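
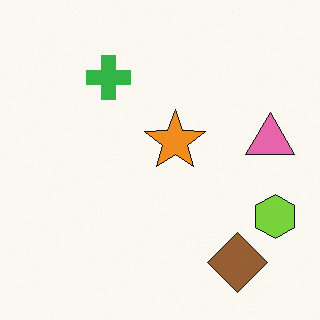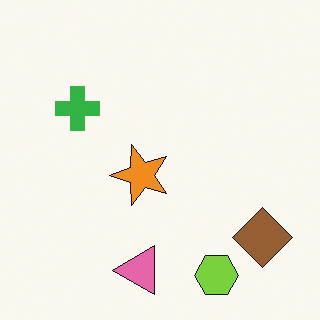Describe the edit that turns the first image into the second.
This is the original image transposed (reflected across the top-left ↔ bottom-right diagonal).

Shapes have swapped their row and column positions — what was in the top-right is now in the bottom-left — a diagonal reflection.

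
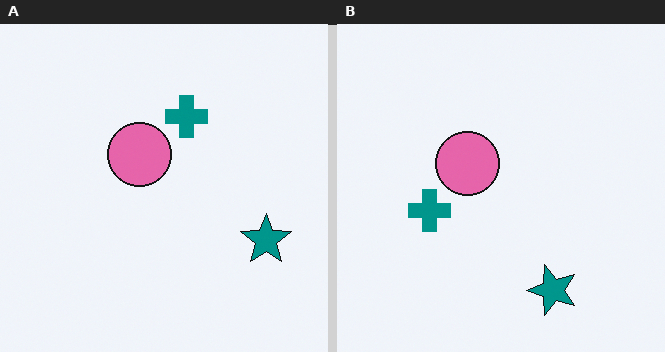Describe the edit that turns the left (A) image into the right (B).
It was transposed (reflected across the top-left ↔ bottom-right diagonal).

Shapes have swapped their row and column positions — what was in the top-right is now in the bottom-left — a diagonal reflection.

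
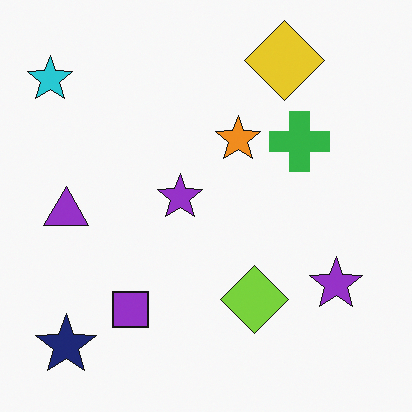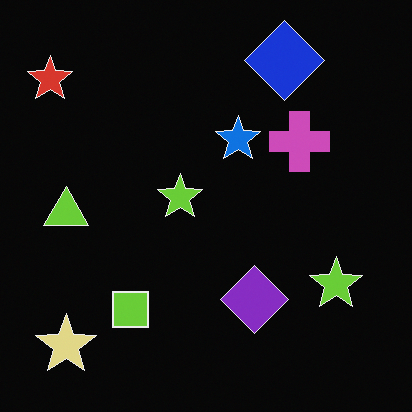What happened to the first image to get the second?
This is the original image color-inverted (negative).

The light background has become dark and every shape's color is its complement — a photographic negative.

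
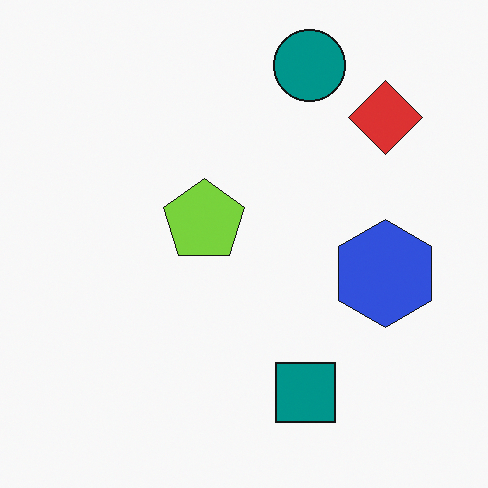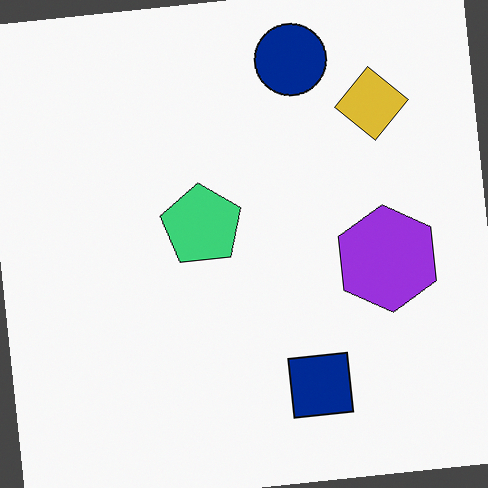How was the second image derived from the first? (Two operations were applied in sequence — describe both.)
It was hue-shifted by a small amount, then rotated counter-clockwise by a few degrees.

Every shape's color has rotated by the same amount around the hue wheel — a uniform hue shift. Every shape is tilted by the same angle and the image corners show triangular fill wedges — a whole-image rotation by a non-right angle.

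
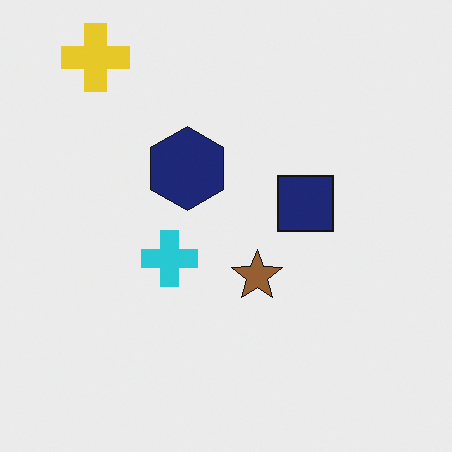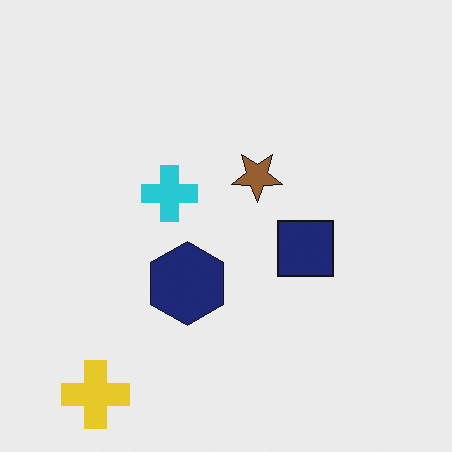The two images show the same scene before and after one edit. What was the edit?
The image was flipped vertically (top ↔ bottom).

The yellow cross is in the top-left of the first image and the bottom-left of the second — shapes on opposite sides of the horizontal midline have swapped in a mirror flip.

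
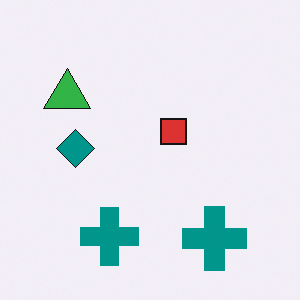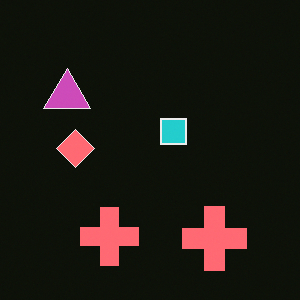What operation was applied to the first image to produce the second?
It was color-inverted (negative).

The light background has become dark and every shape's color is its complement — a photographic negative.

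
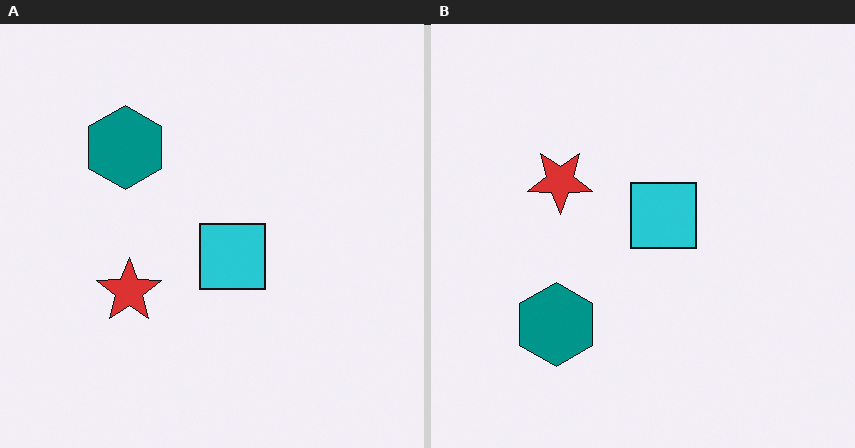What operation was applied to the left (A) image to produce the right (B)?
It was flipped vertically (top ↔ bottom).

The teal hexagon is in the top-left of the left (A) image and the bottom-left of the right (B) — shapes on opposite sides of the horizontal midline have swapped in a mirror flip.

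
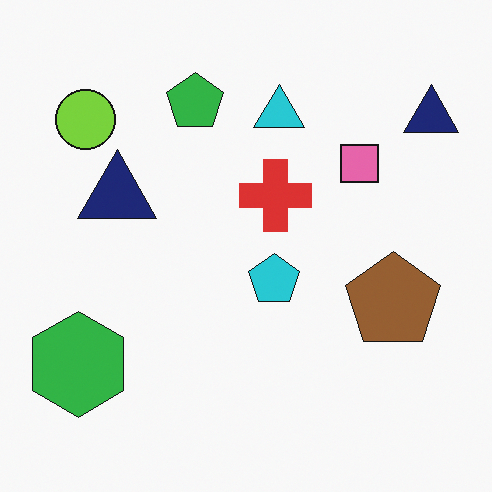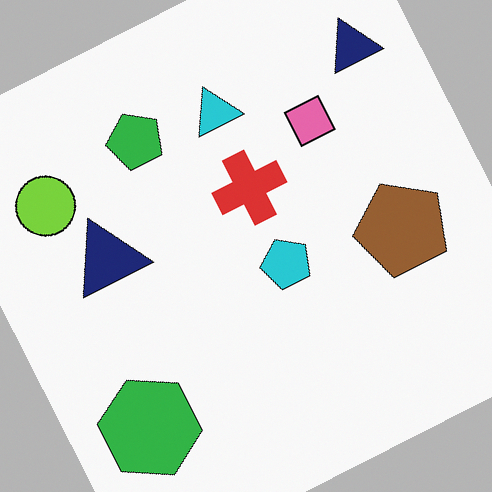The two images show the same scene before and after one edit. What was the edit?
The second image is the first rotated counter-clockwise by a clearly visible amount.

Every shape is tilted by the same angle and the image corners show triangular fill wedges — a whole-image rotation by a non-right angle.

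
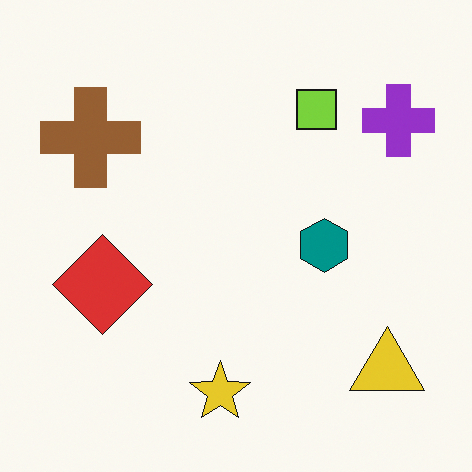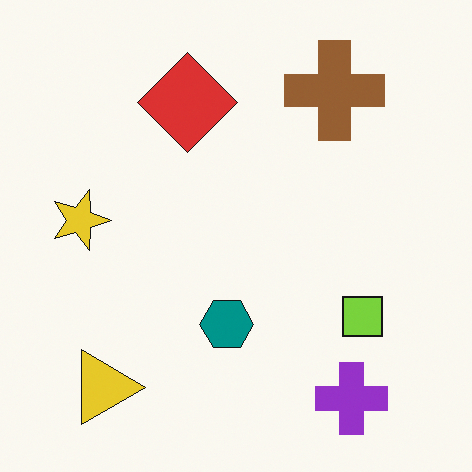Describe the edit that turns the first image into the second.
The image was rotated 90° clockwise.

The yellow triangle sits in the bottom-right of the first image and the bottom-left of the second — consistent with a whole-image 90° clockwise rotation.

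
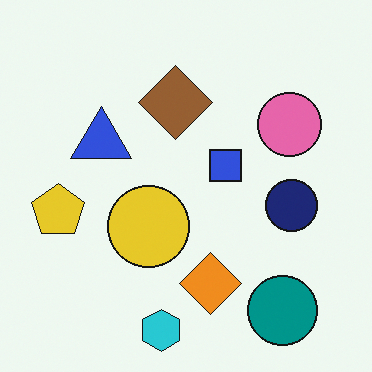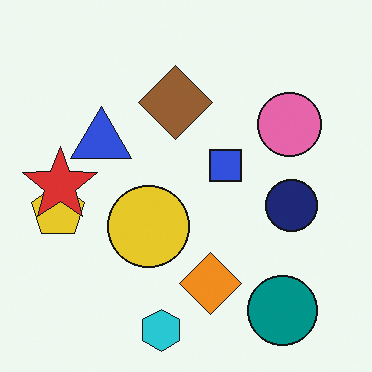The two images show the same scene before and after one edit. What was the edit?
Overlaid with an additional red star.

A red star appears in the second image that is absent from the first.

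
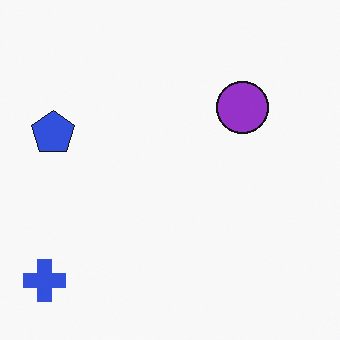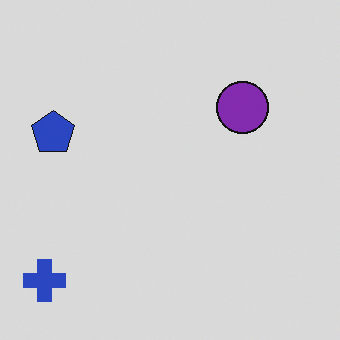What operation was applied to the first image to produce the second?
It was darkened a little.

Every pixel — background and shapes alike — is uniformly darkened.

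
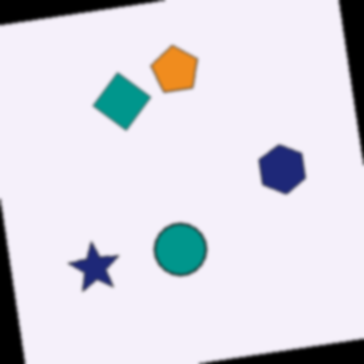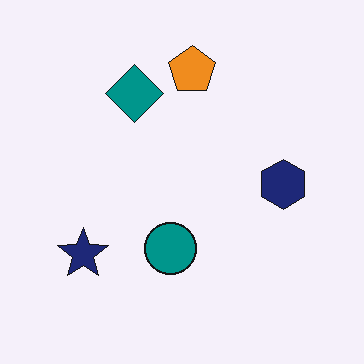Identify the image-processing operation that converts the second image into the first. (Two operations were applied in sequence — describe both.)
Rotated counter-clockwise by a few degrees, then lightly blurred.

Every shape is tilted by the same angle and the image corners show triangular fill wedges — a whole-image rotation by a non-right angle. Shape edges and outlines are uniformly softened across the whole image.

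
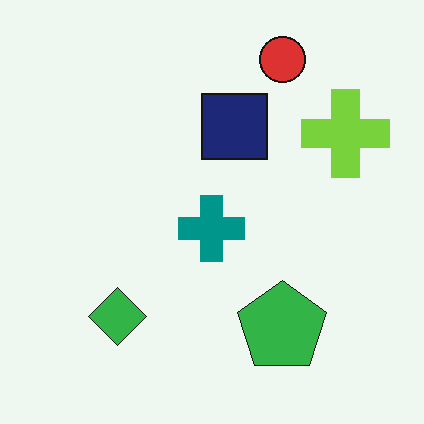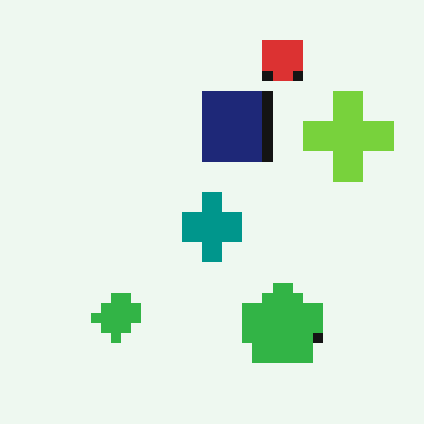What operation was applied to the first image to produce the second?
The image was coarsely pixelated.

Shapes are reduced to large square blocks; fine edges and outlines are lost — a downscale-then-upscale (mosaic) effect.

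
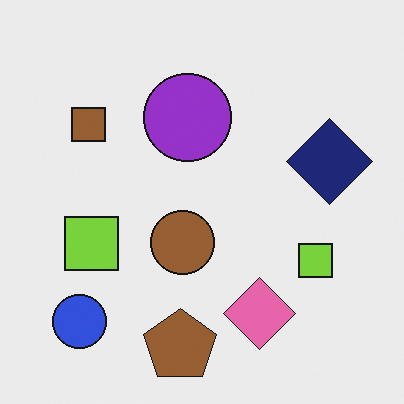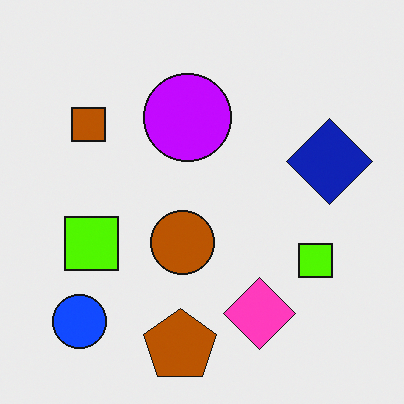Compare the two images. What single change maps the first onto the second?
The second image is the first heavily oversaturated.

All colors are more vivid — a global saturation change.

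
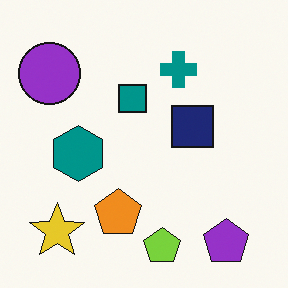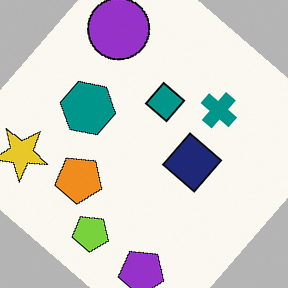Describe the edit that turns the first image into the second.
The second image is the first rotated clockwise by a large amount — several tens of degrees.

Every shape is tilted by the same angle and the image corners show triangular fill wedges — a whole-image rotation by a non-right angle.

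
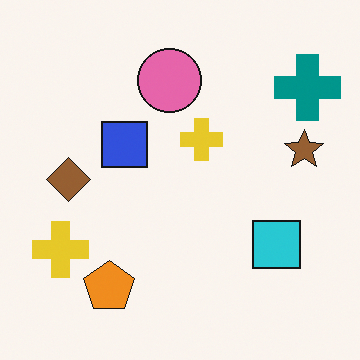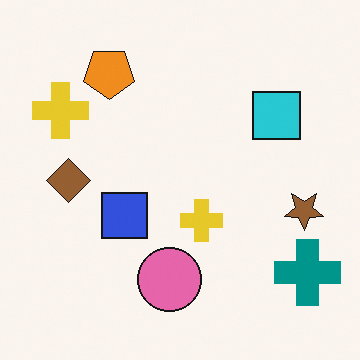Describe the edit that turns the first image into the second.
The second image is the first flipped vertically (top ↔ bottom).

The orange pentagon is in the bottom-left of the first image and the top-left of the second — shapes on opposite sides of the horizontal midline have swapped in a mirror flip.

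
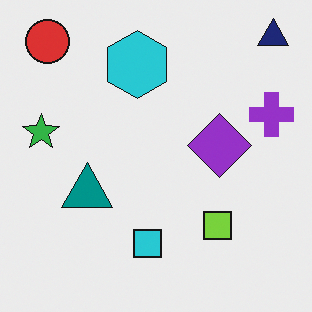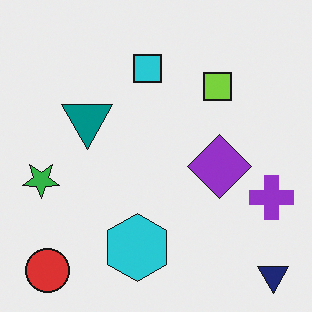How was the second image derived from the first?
The second image is the first flipped vertically (top ↔ bottom).

The navy triangle is in the top-right of the first image and the bottom-right of the second — shapes on opposite sides of the horizontal midline have swapped in a mirror flip.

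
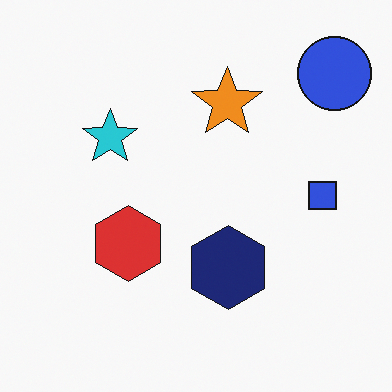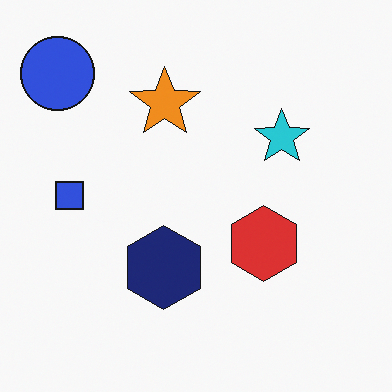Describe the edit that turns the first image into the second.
The image was flipped horizontally (left ↔ right).

The blue circle is in the top-right of the first image and the top-left of the second — shapes on opposite sides of the vertical midline have swapped in a mirror flip.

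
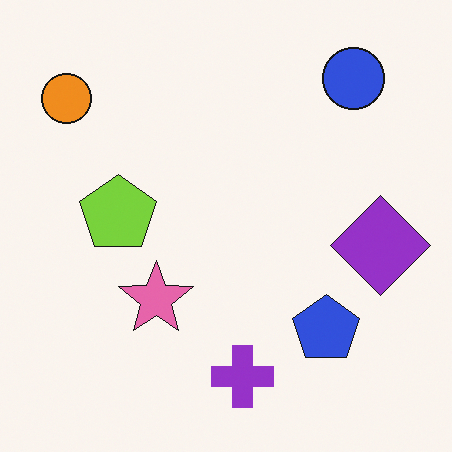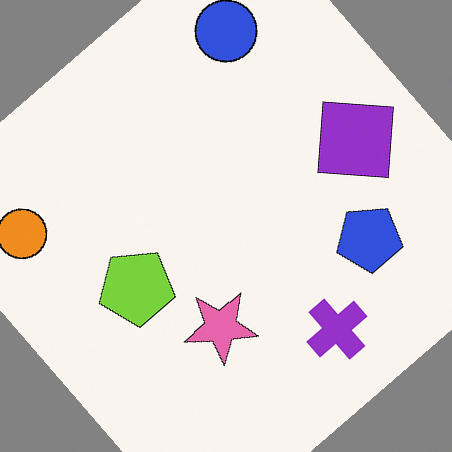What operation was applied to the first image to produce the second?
The image was rotated counter-clockwise by a large amount — several tens of degrees.

Every shape is tilted by the same angle and the image corners show triangular fill wedges — a whole-image rotation by a non-right angle.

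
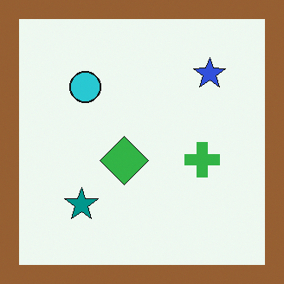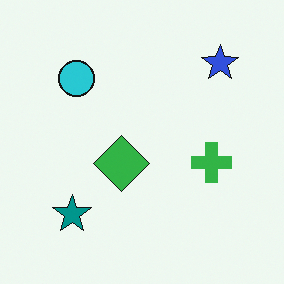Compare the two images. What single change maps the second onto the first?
Framed with a brown border.

A solid brown frame runs around the edge of the first image, with the content slightly shrunk inside it.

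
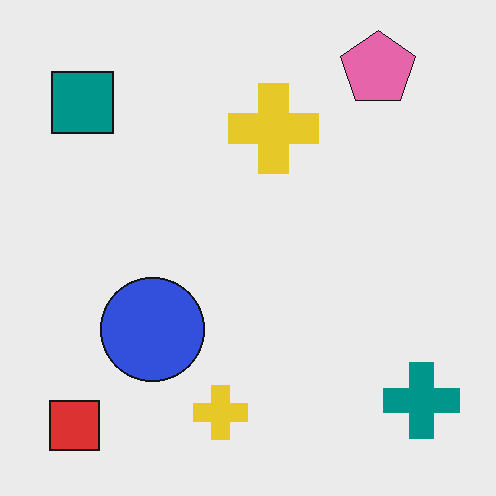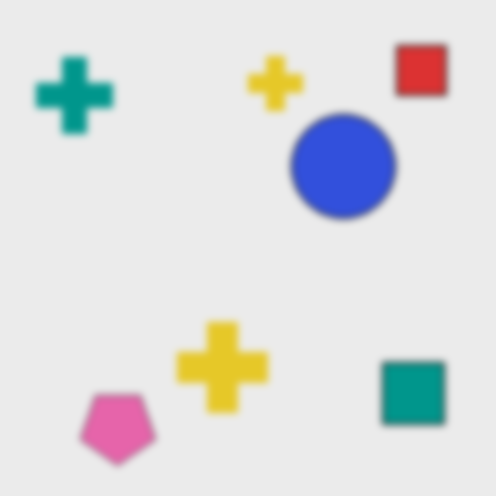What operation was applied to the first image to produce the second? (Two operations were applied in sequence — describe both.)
It was rotated 180°, then noticeably gaussian-blurred.

The red square sits in the bottom-left of the first image and the top-right of the second — consistent with a whole-image 180° rotation. Shape edges and outlines are uniformly softened across the whole image.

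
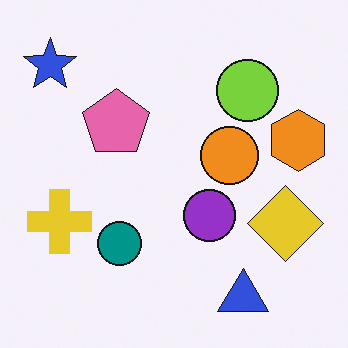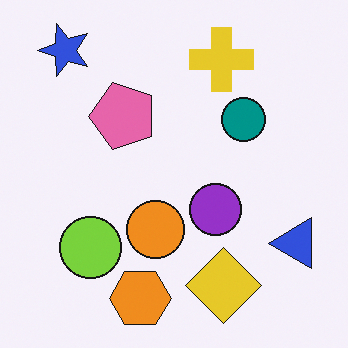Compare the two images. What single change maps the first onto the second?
This is the original image transposed (reflected across the top-left ↔ bottom-right diagonal).

Shapes have swapped their row and column positions — what was in the top-right is now in the bottom-left — a diagonal reflection.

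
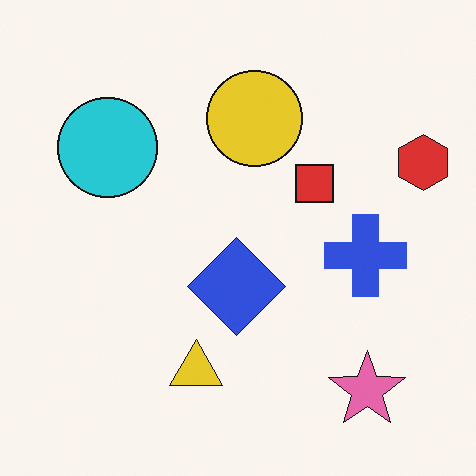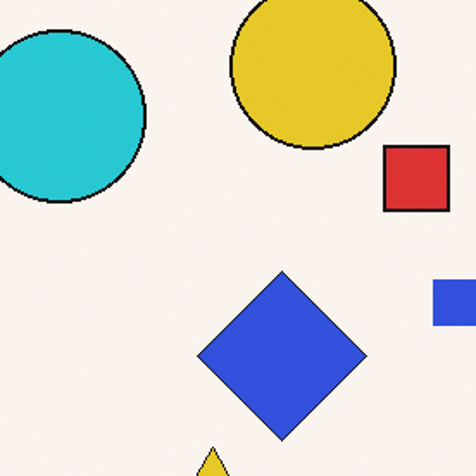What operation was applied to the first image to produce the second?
It was cropped tightly and scaled back up.

The visible shapes are larger and the field of view is narrower; shapes near the original edges may be partly or wholly outside the frame — a crop-and-rescale.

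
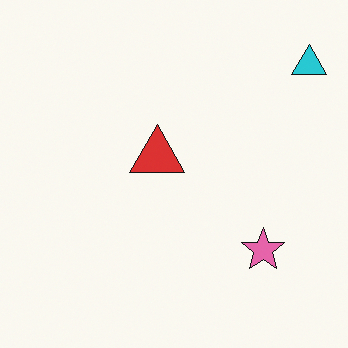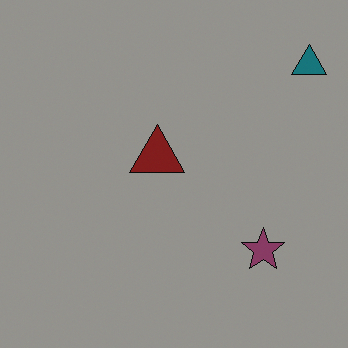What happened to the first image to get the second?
The second image is the first darkened a lot.

Every pixel — background and shapes alike — is uniformly darkened.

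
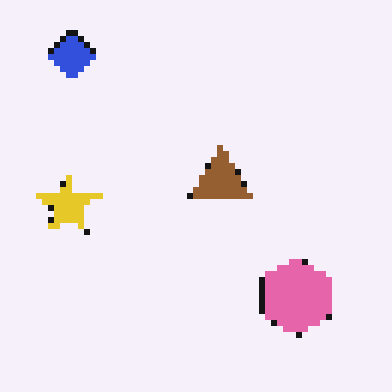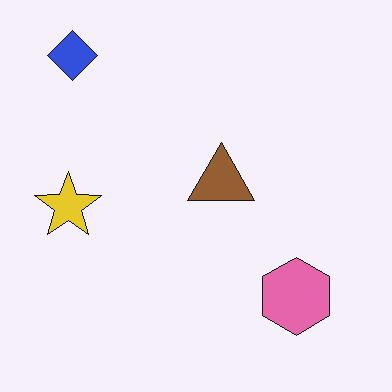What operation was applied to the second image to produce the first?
This is the original image moderately pixelated.

Shapes are reduced to large square blocks; fine edges and outlines are lost — a downscale-then-upscale (mosaic) effect.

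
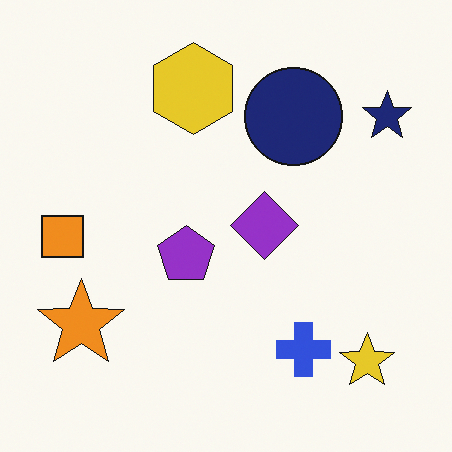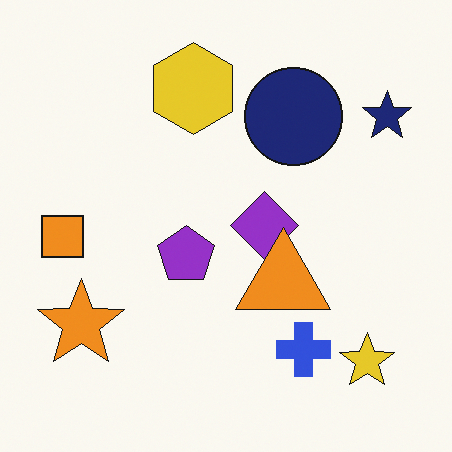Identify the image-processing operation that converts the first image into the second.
This is the original image overlaid with an additional orange triangle.

An orange triangle appears in the second image that is absent from the first.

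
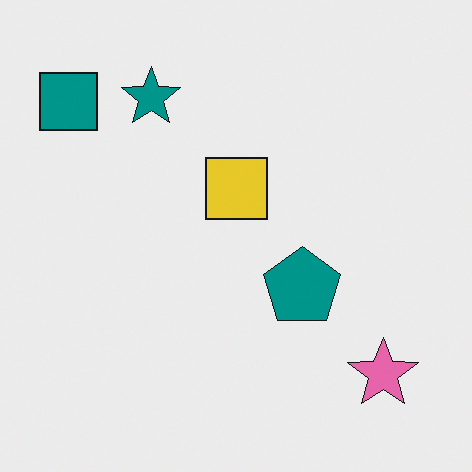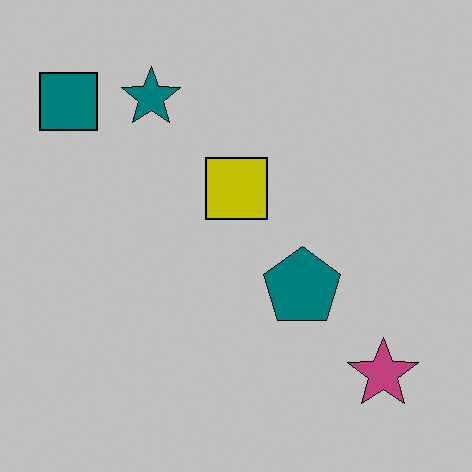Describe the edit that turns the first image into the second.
This is the original image heavily posterized to just a handful of flat colors.

Each flat color has snapped to a coarser quantized level — most visibly, the near-white background has dropped to a flat grey.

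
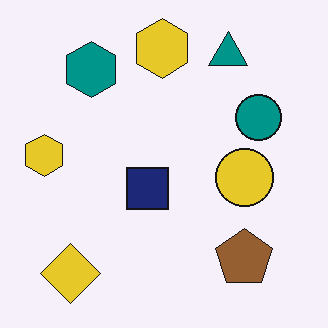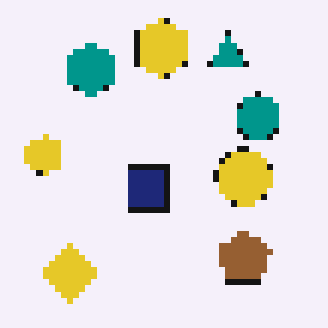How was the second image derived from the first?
It was pixelated into visible square blocks.

Shapes are reduced to large square blocks; fine edges and outlines are lost — a downscale-then-upscale (mosaic) effect.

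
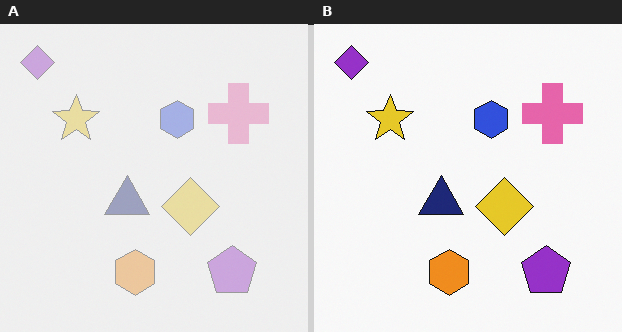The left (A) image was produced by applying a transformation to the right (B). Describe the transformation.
This is the original image washed out (contrast reduced).

Tones are pushed toward mid-grey across the whole image — a global contrast change.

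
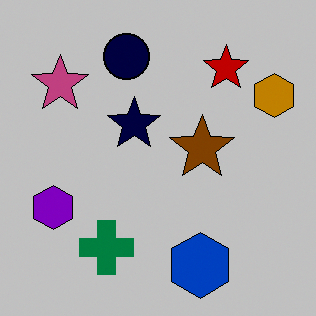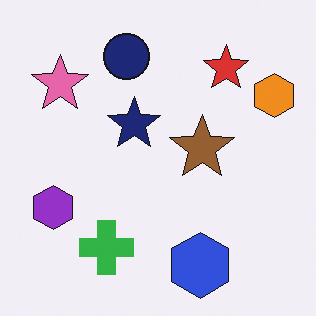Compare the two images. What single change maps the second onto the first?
Aggressively posterized.

Each flat color has snapped to a coarser quantized level — most visibly, the near-white background has dropped to a flat grey.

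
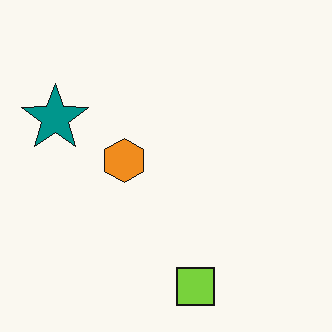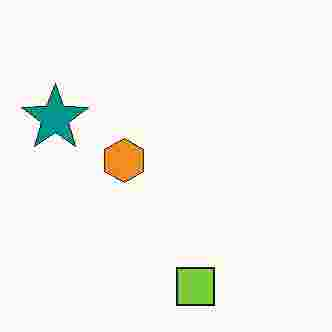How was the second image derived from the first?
The image was heavily JPEG-compressed with obvious blocking artifacts.

Blocky 8×8 compression artifacts appear around shape edges and the flat background shows ringing — characteristic JPEG degradation.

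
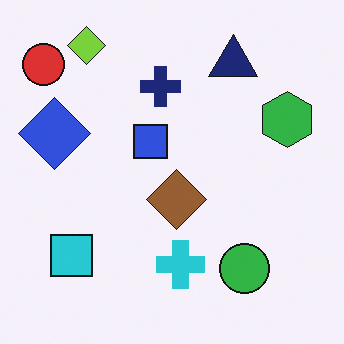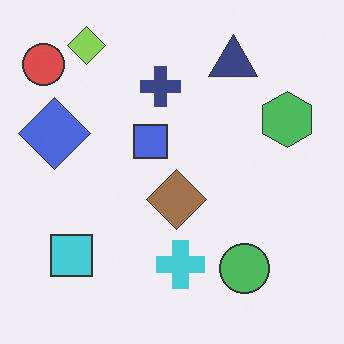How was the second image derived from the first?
The image was given slightly reduced contrast.

Tones are pushed toward mid-grey across the whole image — a global contrast change.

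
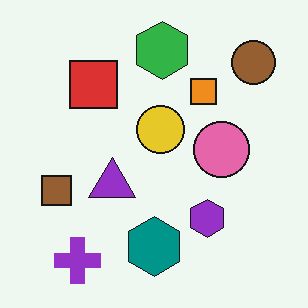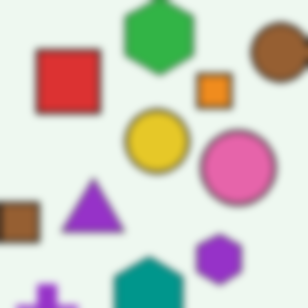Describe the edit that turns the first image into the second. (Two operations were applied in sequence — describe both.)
The second image is the first cropped to a modestly smaller region and rescaled, then moderately blurred.

The visible shapes are larger and the field of view is narrower; shapes near the original edges may be partly or wholly outside the frame — a crop-and-rescale. Shape edges and outlines are uniformly softened across the whole image.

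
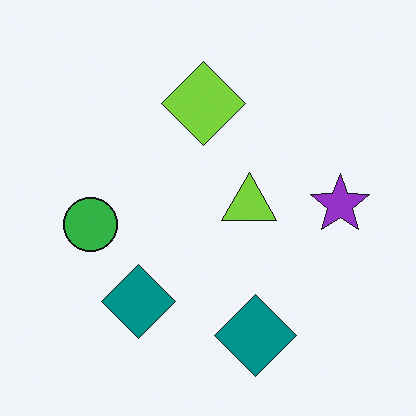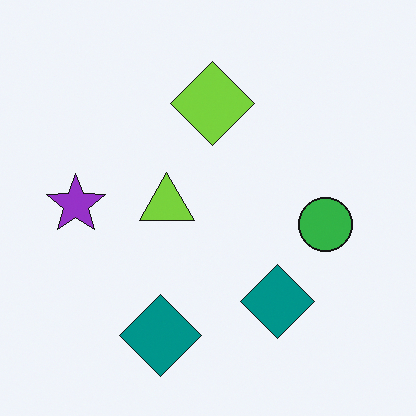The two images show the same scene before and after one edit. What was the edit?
Flipped horizontally (left ↔ right).

The purple star is in the right of the first image and the left of the second — shapes on opposite sides of the vertical midline have swapped in a mirror flip.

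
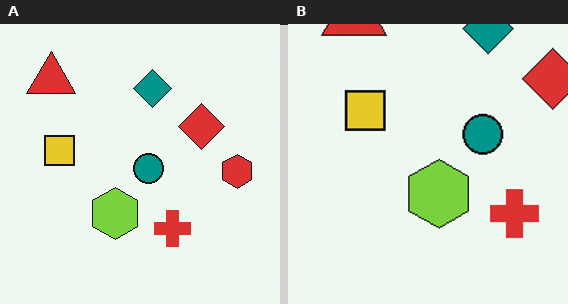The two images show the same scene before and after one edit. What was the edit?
It was cropped to a modestly smaller region and rescaled.

The visible shapes are larger and the field of view is narrower; shapes near the original edges may be partly or wholly outside the frame — a crop-and-rescale.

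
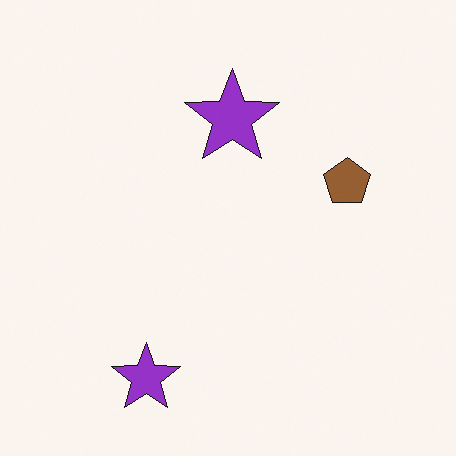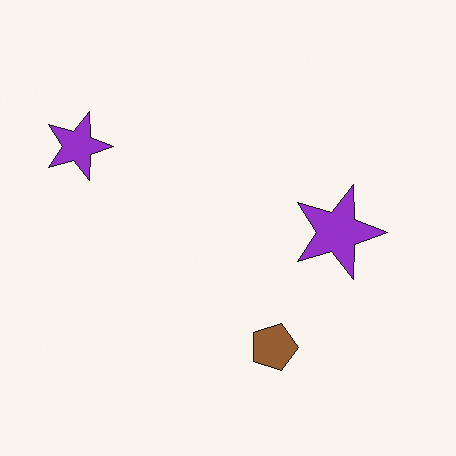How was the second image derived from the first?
The second image is the first rotated 90° clockwise.

The brown pentagon sits in the right of the first image and the bottom of the second — consistent with a whole-image 90° clockwise rotation.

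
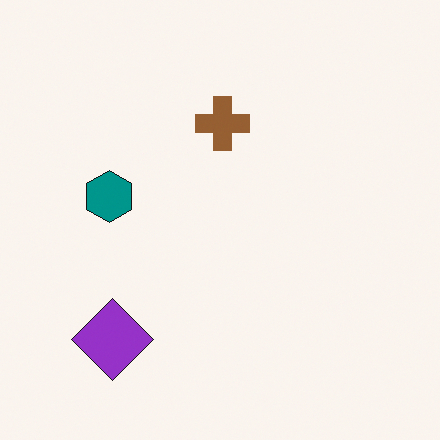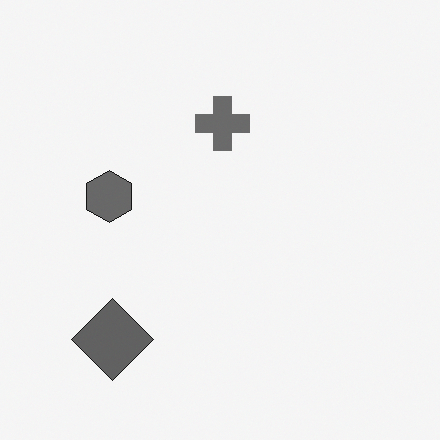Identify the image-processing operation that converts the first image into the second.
Converted to grayscale.

All color is removed — every shape is now a shade of grey.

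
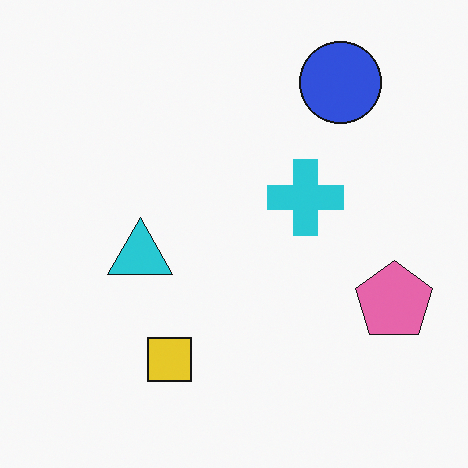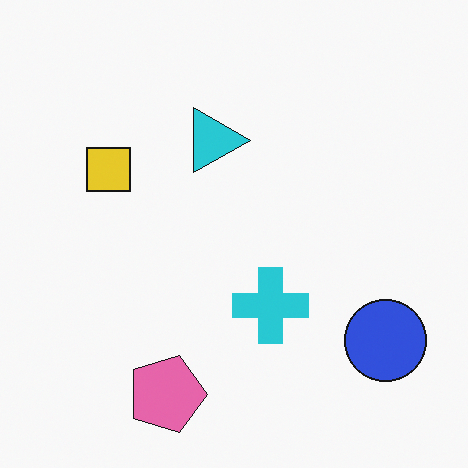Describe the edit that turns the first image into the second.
The image was rotated 90° clockwise.

The blue circle sits in the top-right of the first image and the bottom-right of the second — consistent with a whole-image 90° clockwise rotation.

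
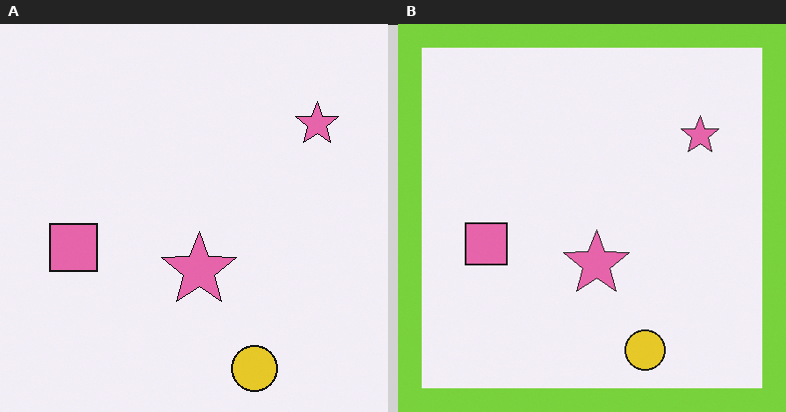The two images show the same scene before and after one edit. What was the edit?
It was framed with a lime border.

A solid lime frame runs around the edge of the right (B) image, with the content slightly shrunk inside it.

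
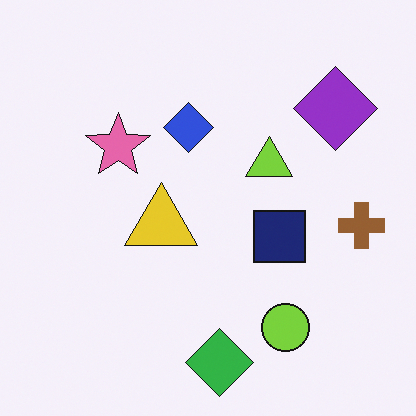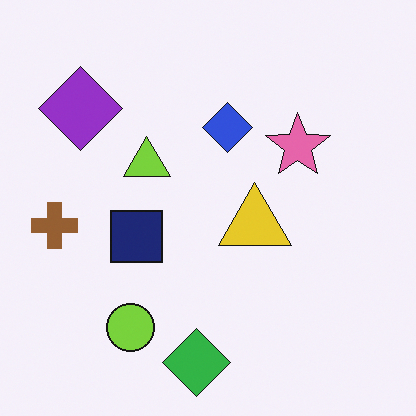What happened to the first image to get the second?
It was flipped horizontally (left ↔ right).

The brown cross is in the right of the first image and the left of the second — shapes on opposite sides of the vertical midline have swapped in a mirror flip.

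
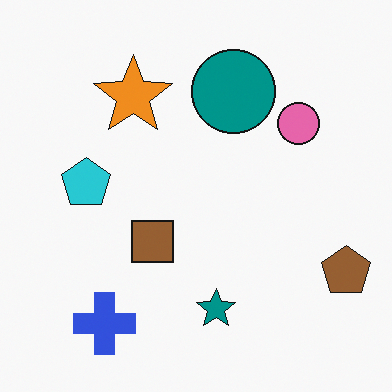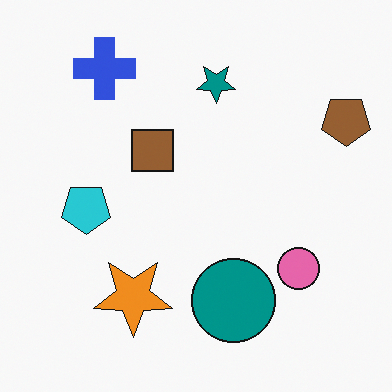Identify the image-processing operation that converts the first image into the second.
This is the original image flipped vertically (top ↔ bottom).

The blue cross is in the bottom-left of the first image and the top-left of the second — shapes on opposite sides of the horizontal midline have swapped in a mirror flip.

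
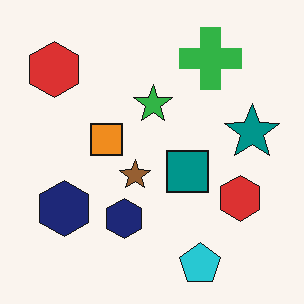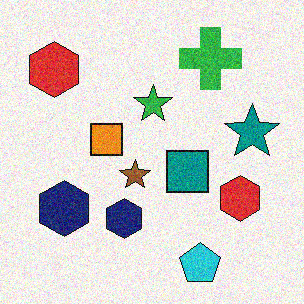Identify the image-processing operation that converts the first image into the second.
The second image is the first degraded with moderate additive noise.

Random speckle covers the whole image, including the flat background.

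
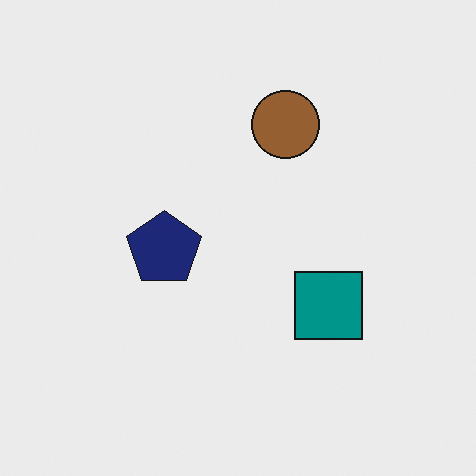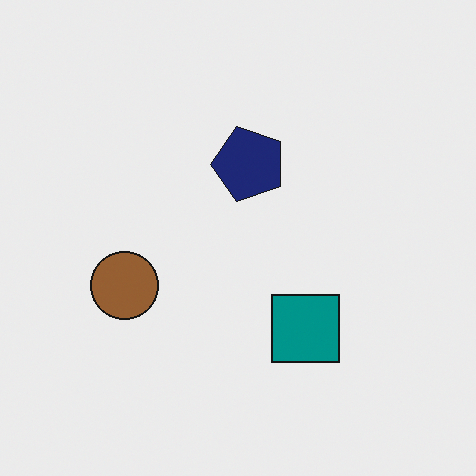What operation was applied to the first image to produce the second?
Transposed (reflected across the top-left ↔ bottom-right diagonal).

Shapes have swapped their row and column positions — what was in the top-right is now in the bottom-left — a diagonal reflection.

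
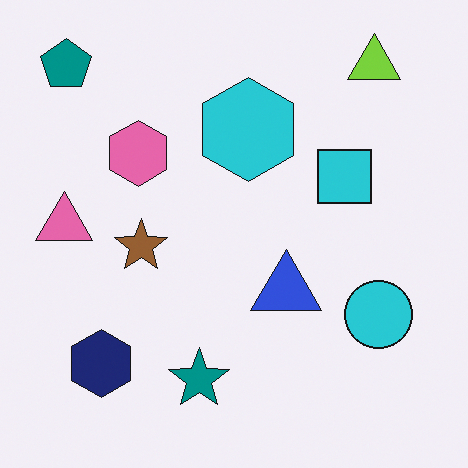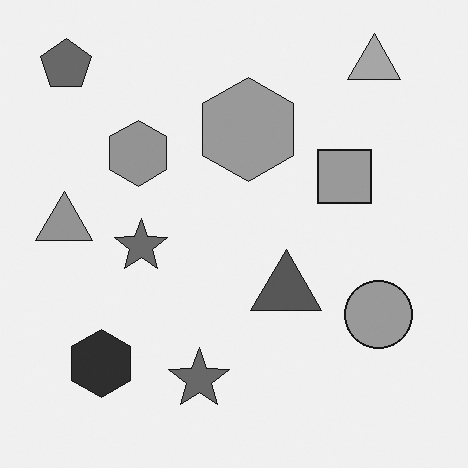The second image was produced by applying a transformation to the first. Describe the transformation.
It was converted to grayscale.

All color is removed — every shape is now a shade of grey.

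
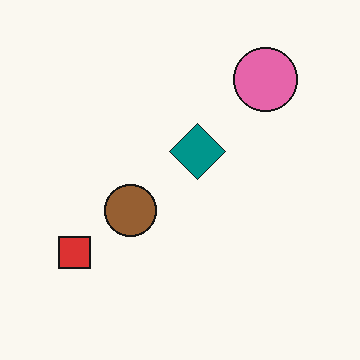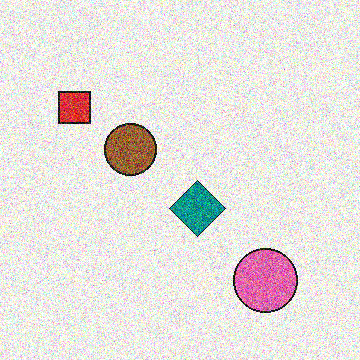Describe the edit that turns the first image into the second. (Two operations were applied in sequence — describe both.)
The second image is the first degraded with strong gaussian noise, then flipped vertically (top ↔ bottom).

Random speckle covers the whole image, including the flat background. The pink circle is in the top-right of the first image and the bottom-right of the second — shapes on opposite sides of the horizontal midline have swapped in a mirror flip.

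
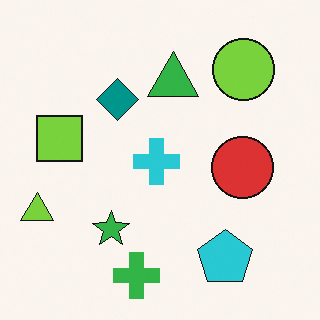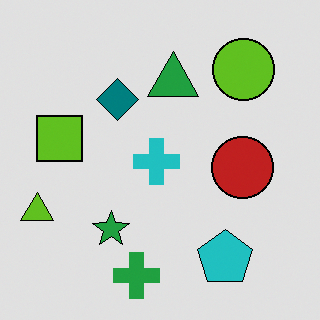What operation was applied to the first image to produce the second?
This is the original image moderately posterized.

Each flat color has snapped to a coarser quantized level — most visibly, the near-white background has dropped to a flat grey.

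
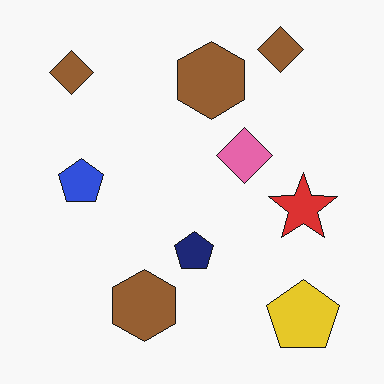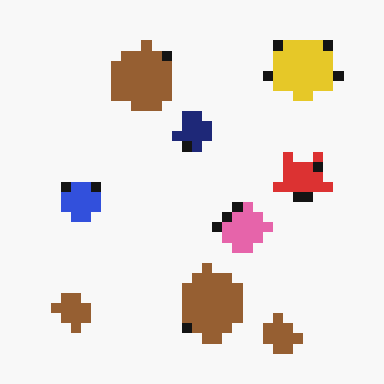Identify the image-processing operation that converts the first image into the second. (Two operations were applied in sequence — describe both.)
It was coarsely pixelated, then flipped vertically (top ↔ bottom).

Shapes are reduced to large square blocks; fine edges and outlines are lost — a downscale-then-upscale (mosaic) effect. The yellow pentagon is in the bottom-right of the first image and the top-right of the second — shapes on opposite sides of the horizontal midline have swapped in a mirror flip.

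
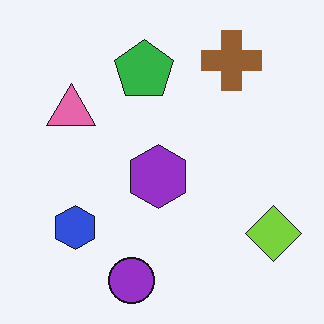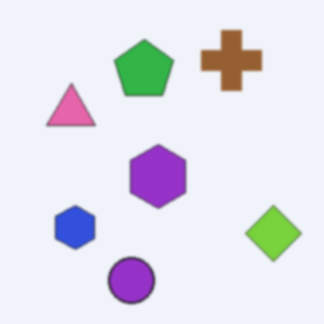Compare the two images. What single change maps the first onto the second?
It was lightly blurred.

Shape edges and outlines are uniformly softened across the whole image.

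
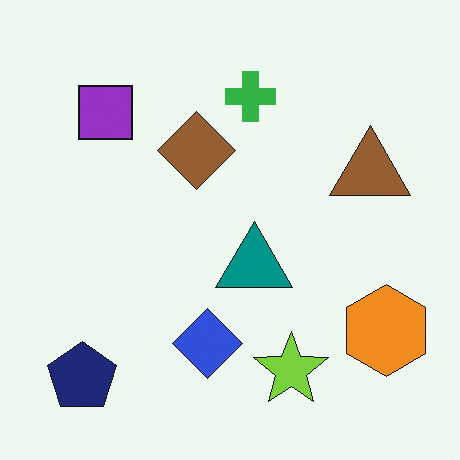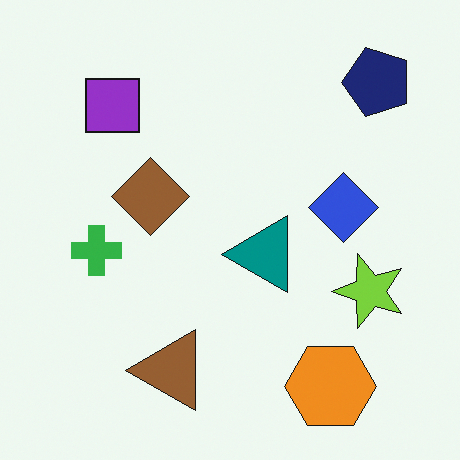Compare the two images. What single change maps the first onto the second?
Transposed (reflected across the top-left ↔ bottom-right diagonal).

Shapes have swapped their row and column positions — what was in the top-right is now in the bottom-left — a diagonal reflection.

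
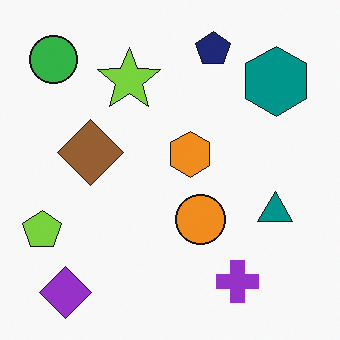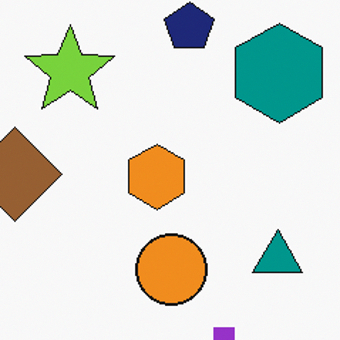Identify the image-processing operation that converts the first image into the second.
The second image is the first cropped slightly and scaled back up.

The visible shapes are larger and the field of view is narrower; shapes near the original edges may be partly or wholly outside the frame — a crop-and-rescale.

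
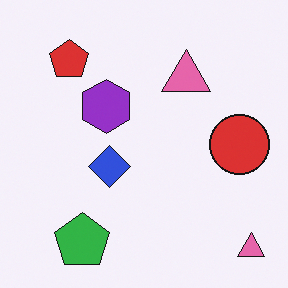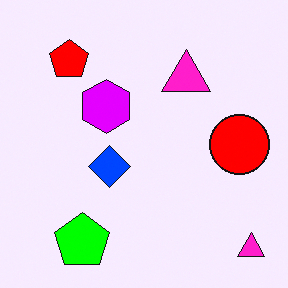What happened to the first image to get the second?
The transformation is: made much more vivid (saturation change).

All colors are more vivid — a global saturation change.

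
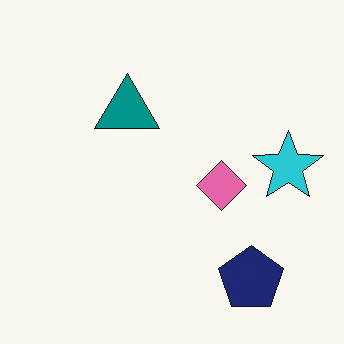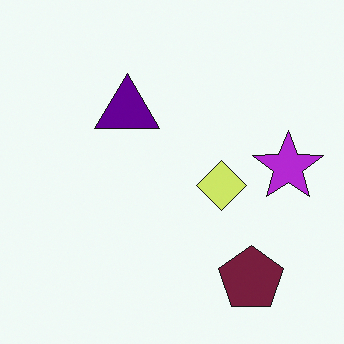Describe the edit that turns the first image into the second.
The image was hue-shifted through roughly a third of the color wheel.

Every shape's color has rotated by the same amount around the hue wheel — a uniform hue shift.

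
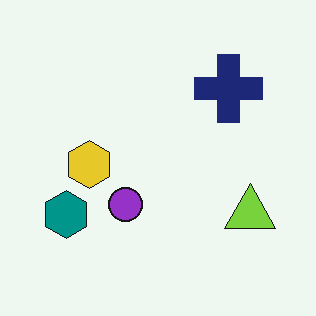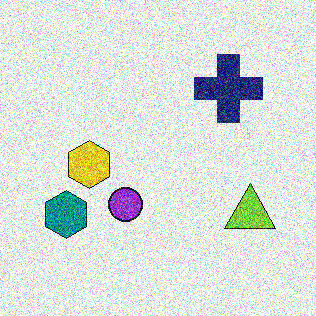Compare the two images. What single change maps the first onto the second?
This is the original image degraded with strong gaussian noise.

Random speckle covers the whole image, including the flat background.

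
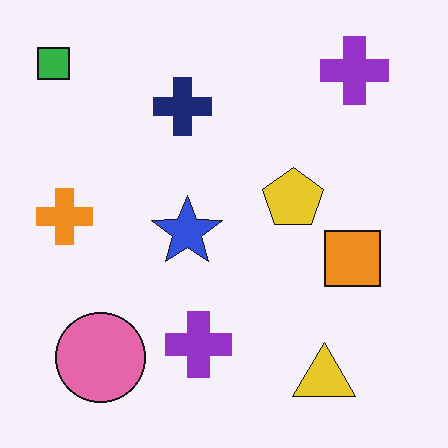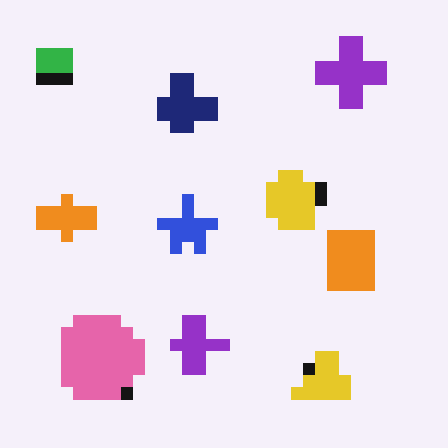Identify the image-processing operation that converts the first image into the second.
This is the original image coarsely pixelated.

Shapes are reduced to large square blocks; fine edges and outlines are lost — a downscale-then-upscale (mosaic) effect.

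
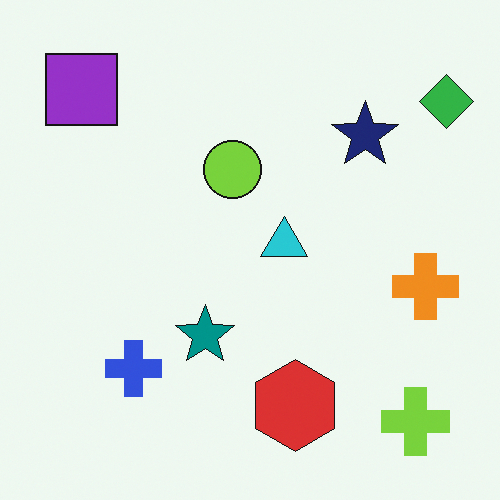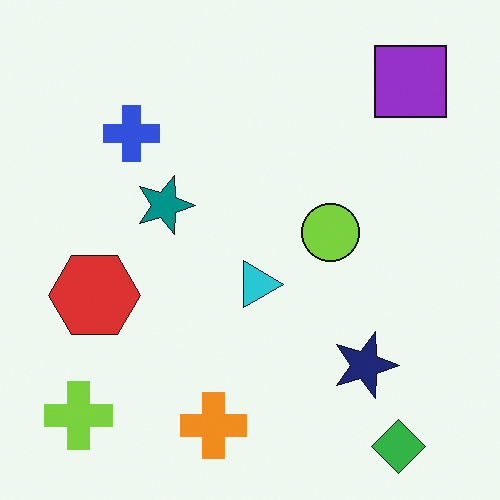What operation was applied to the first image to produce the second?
This is the original image rotated 90° clockwise.

The green diamond sits in the top-right of the first image and the bottom-right of the second — consistent with a whole-image 90° clockwise rotation.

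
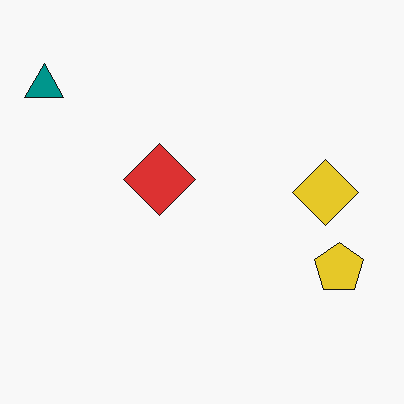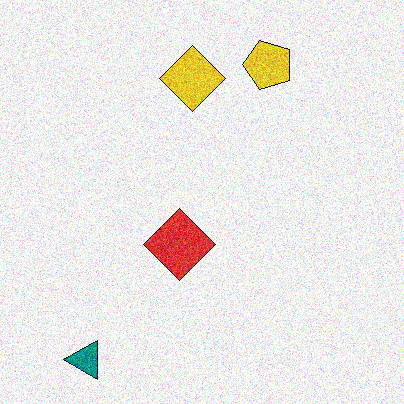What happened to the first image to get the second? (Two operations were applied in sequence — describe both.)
The image was rotated 90° counter-clockwise, then degraded with a thick layer of grain.

The teal triangle sits in the top-left of the first image and the bottom-left of the second — consistent with a whole-image 90° counter-clockwise rotation. Random speckle covers the whole image, including the flat background.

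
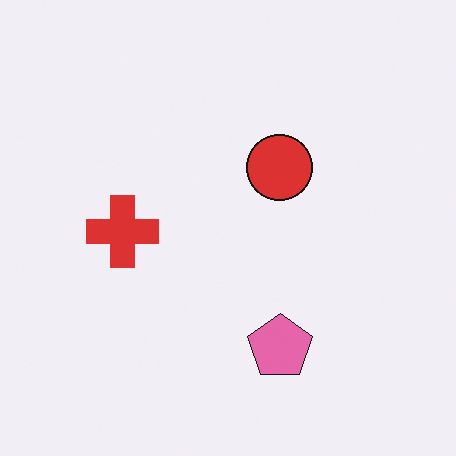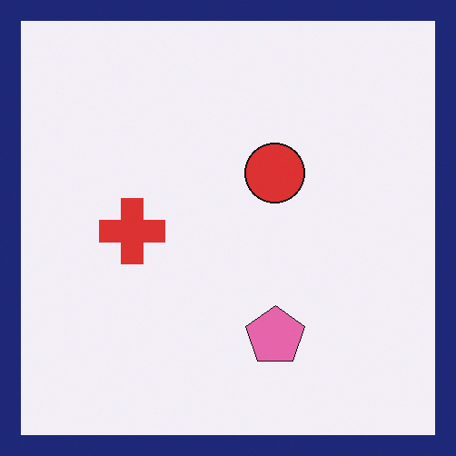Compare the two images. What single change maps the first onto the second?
This is the original image framed with a navy border.

A solid navy frame runs around the edge of the second image, with the content slightly shrunk inside it.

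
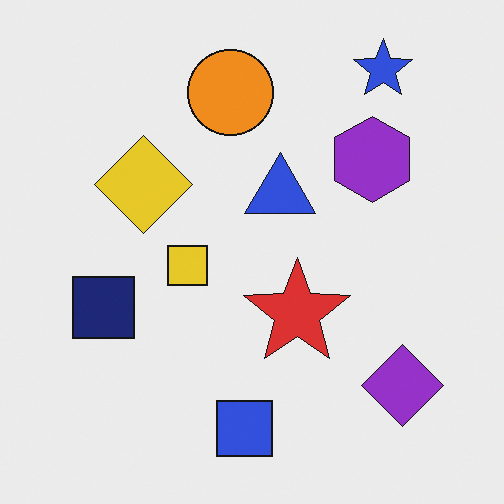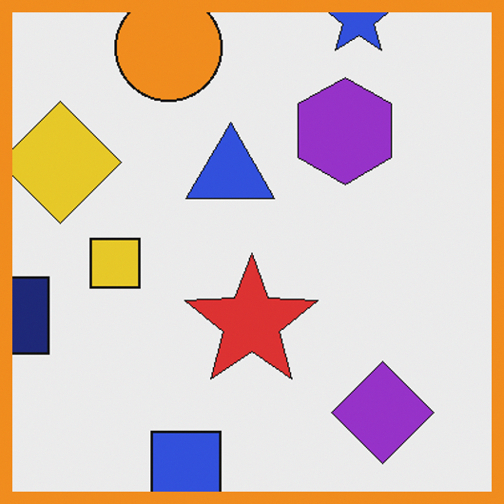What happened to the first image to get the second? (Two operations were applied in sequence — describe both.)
This is the original image cropped to a modestly smaller region and rescaled, then framed with a orange border.

The visible shapes are larger and the field of view is narrower; shapes near the original edges may be partly or wholly outside the frame — a crop-and-rescale. A solid orange frame runs around the edge of the second image, with the content slightly shrunk inside it.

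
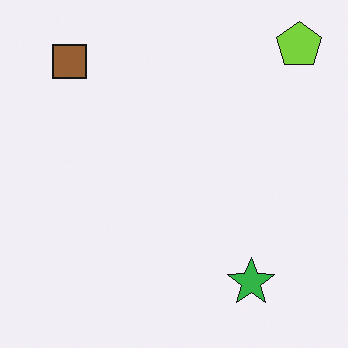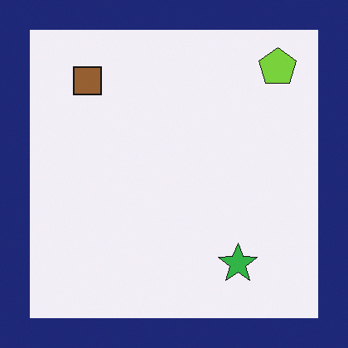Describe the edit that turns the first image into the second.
It was framed with a navy border.

A solid navy frame runs around the edge of the second image, with the content slightly shrunk inside it.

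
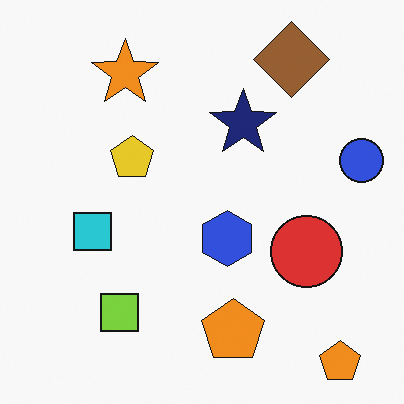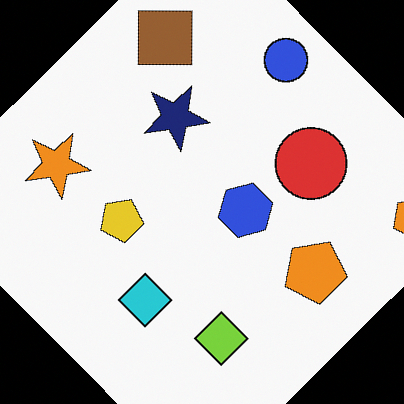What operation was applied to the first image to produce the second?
The image was rotated counter-clockwise by a large amount — several tens of degrees.

Every shape is tilted by the same angle and the image corners show triangular fill wedges — a whole-image rotation by a non-right angle.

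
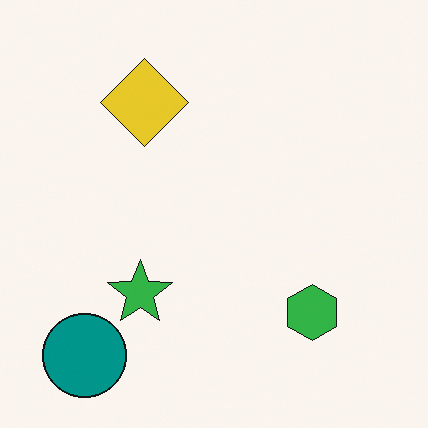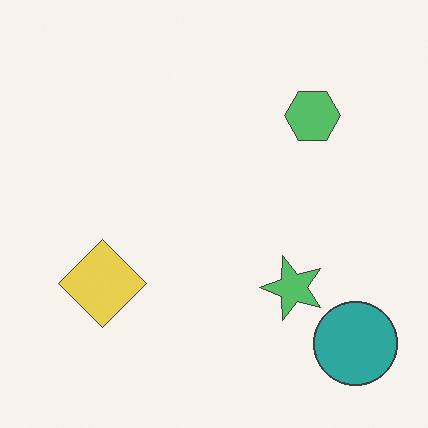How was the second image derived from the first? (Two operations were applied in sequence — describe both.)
It was rotated 90° counter-clockwise, then given slightly reduced contrast.

The teal circle sits in the bottom-left of the first image and the bottom-right of the second — consistent with a whole-image 90° counter-clockwise rotation. Tones are pushed toward mid-grey across the whole image — a global contrast change.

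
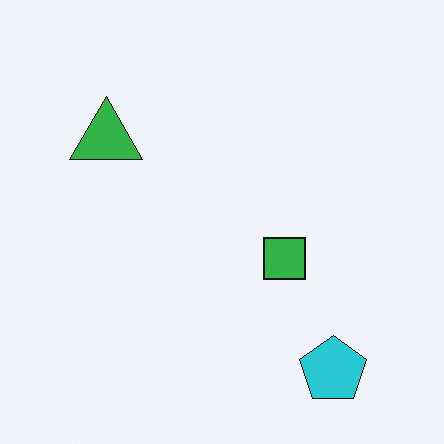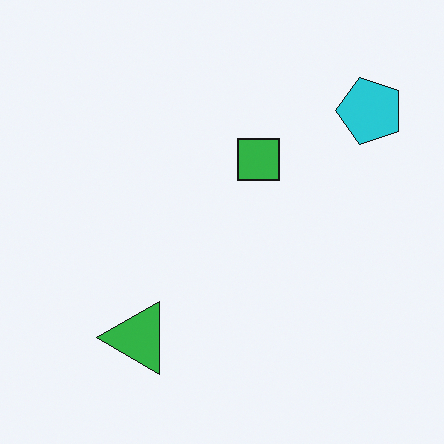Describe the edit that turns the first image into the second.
This is the original image rotated 90° counter-clockwise.

The cyan pentagon sits in the bottom-right of the first image and the top-right of the second — consistent with a whole-image 90° counter-clockwise rotation.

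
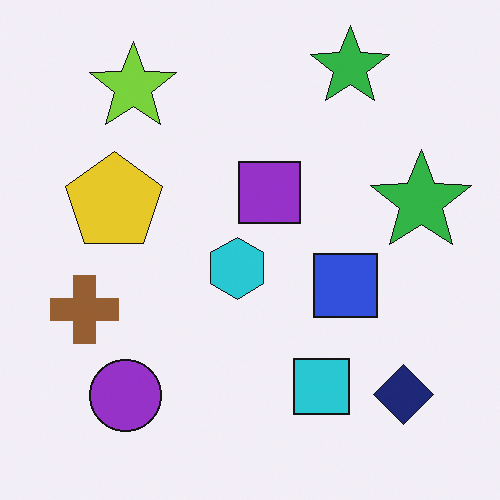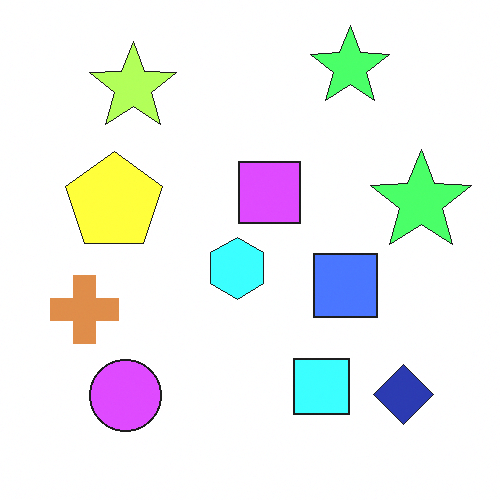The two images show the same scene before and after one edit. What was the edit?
The second image is the first noticeably brightened.

Every pixel — background and shapes alike — is uniformly brightened.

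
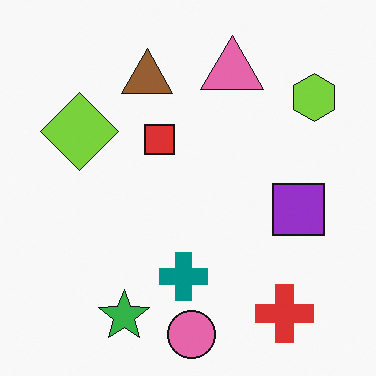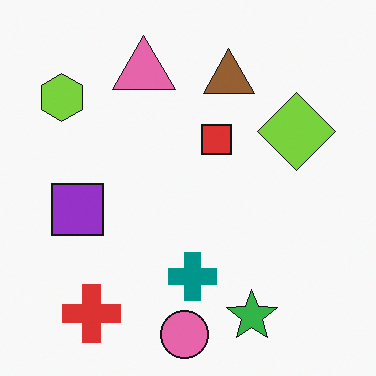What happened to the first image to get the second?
This is the original image flipped horizontally (left ↔ right).

The lime hexagon is in the top-right of the first image and the top-left of the second — shapes on opposite sides of the vertical midline have swapped in a mirror flip.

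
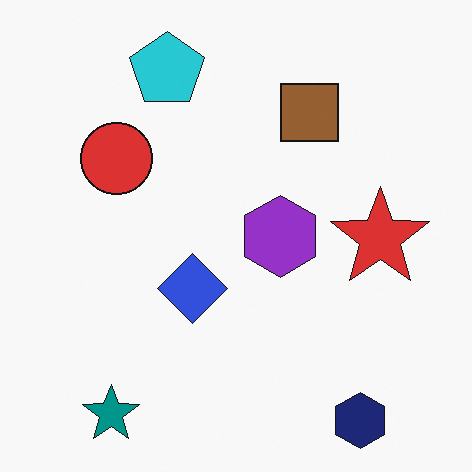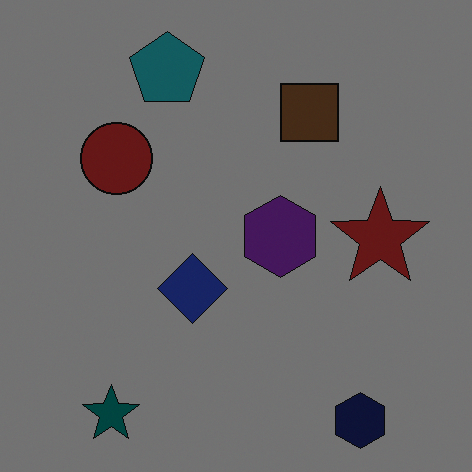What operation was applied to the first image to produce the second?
Substantially darkened.

Every pixel — background and shapes alike — is uniformly darkened.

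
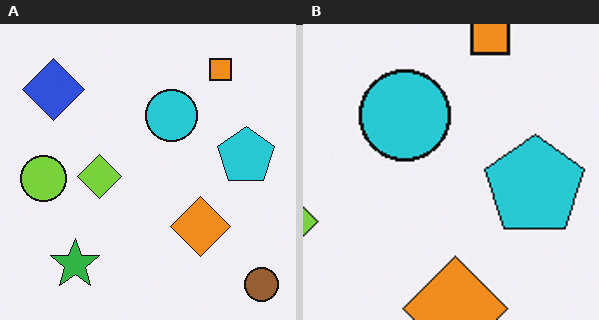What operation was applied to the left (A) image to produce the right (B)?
The image was cropped to a noticeably smaller region and rescaled.

The visible shapes are larger and the field of view is narrower; shapes near the original edges may be partly or wholly outside the frame — a crop-and-rescale.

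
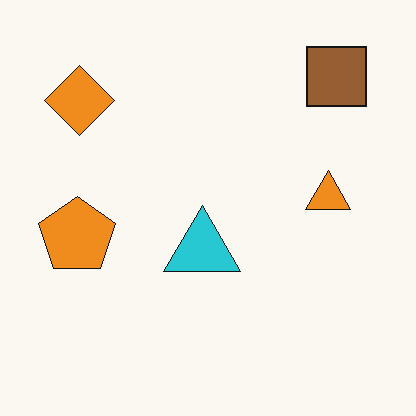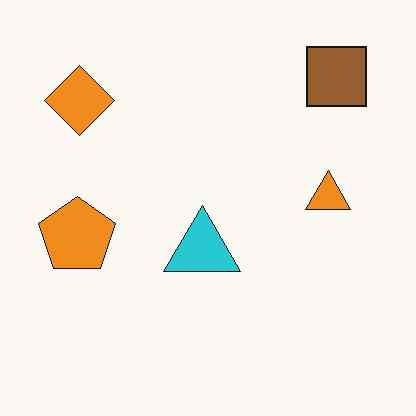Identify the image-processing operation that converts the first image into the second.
JPEG-compressed with visible artifacts.

Blocky 8×8 compression artifacts appear around shape edges and the flat background shows ringing — characteristic JPEG degradation.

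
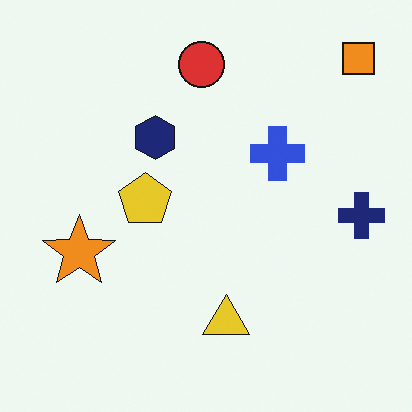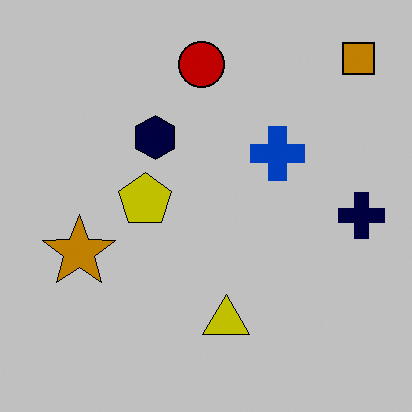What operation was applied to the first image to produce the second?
Heavily posterized to just a handful of flat colors.

Each flat color has snapped to a coarser quantized level — most visibly, the near-white background has dropped to a flat grey.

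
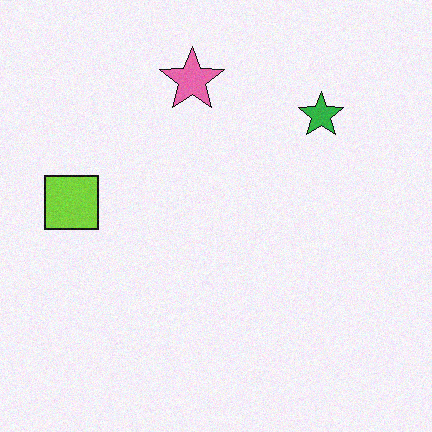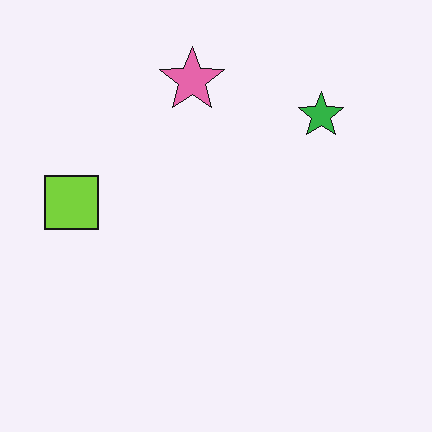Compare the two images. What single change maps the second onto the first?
The image was degraded with a light layer of grain.

Random speckle covers the whole image, including the flat background.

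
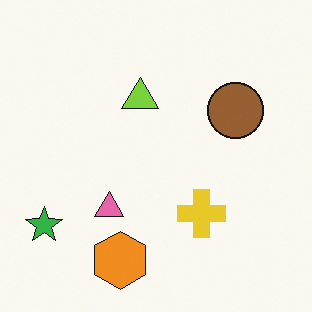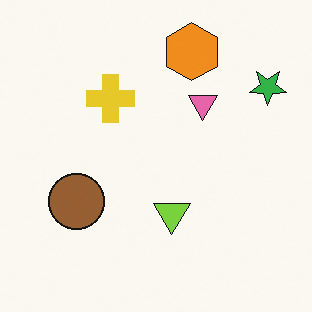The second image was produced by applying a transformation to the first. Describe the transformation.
The transformation is: rotated 180°.

The green star sits in the bottom-left of the first image and the top-right of the second — consistent with a whole-image 180° rotation.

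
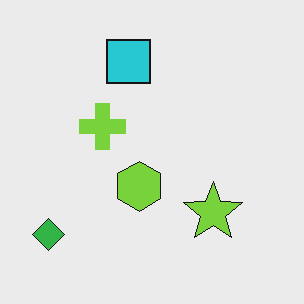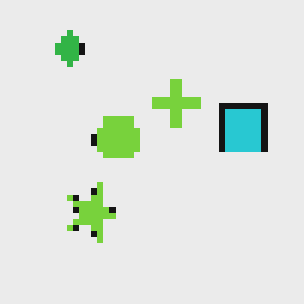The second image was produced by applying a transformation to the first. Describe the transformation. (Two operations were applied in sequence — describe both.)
The second image is the first rotated 90° clockwise, then moderately pixelated.

The green diamond sits in the bottom-left of the first image and the top-left of the second — consistent with a whole-image 90° clockwise rotation. Shapes are reduced to large square blocks; fine edges and outlines are lost — a downscale-then-upscale (mosaic) effect.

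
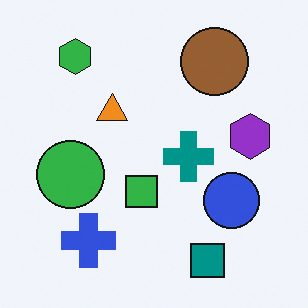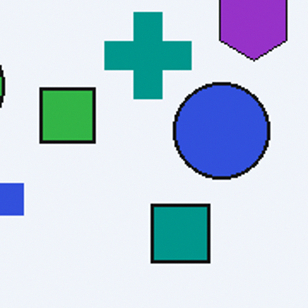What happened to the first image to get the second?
It was cropped tightly and scaled back up.

The visible shapes are larger and the field of view is narrower; shapes near the original edges may be partly or wholly outside the frame — a crop-and-rescale.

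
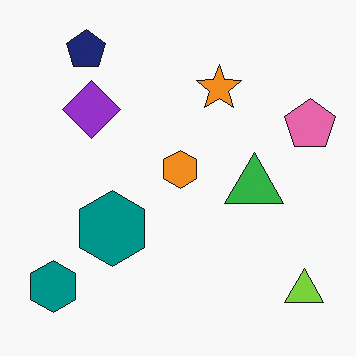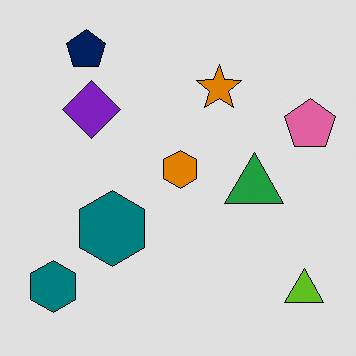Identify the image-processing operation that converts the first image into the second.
The transformation is: moderately posterized.

Each flat color has snapped to a coarser quantized level — most visibly, the near-white background has dropped to a flat grey.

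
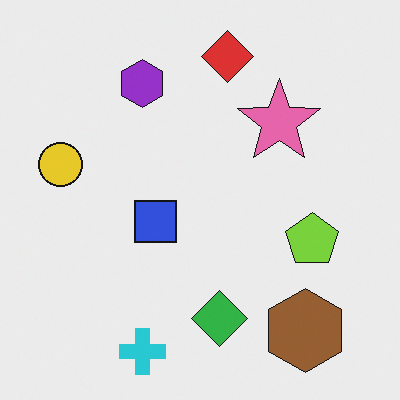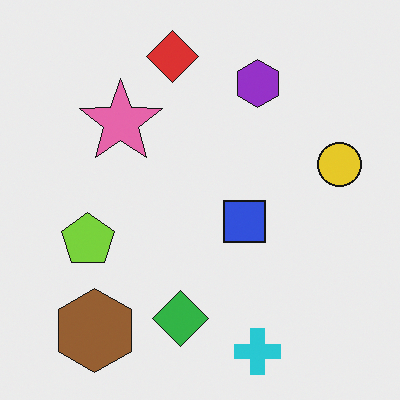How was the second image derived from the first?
The second image is the first flipped horizontally (left ↔ right).

The yellow circle is in the left of the first image and the right of the second — shapes on opposite sides of the vertical midline have swapped in a mirror flip.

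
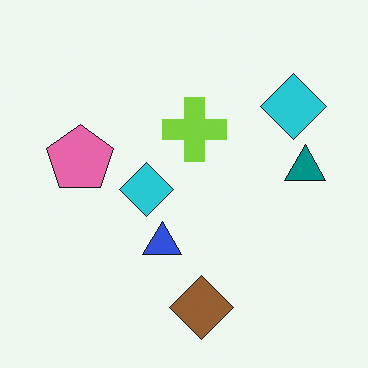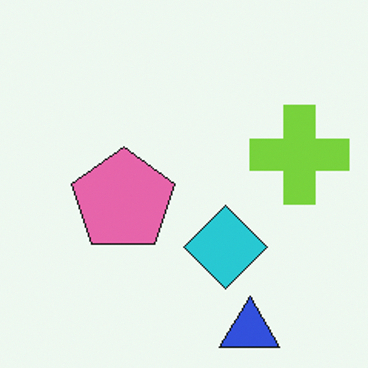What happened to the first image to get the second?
The image was cropped slightly and scaled back up.

The visible shapes are larger and the field of view is narrower; shapes near the original edges may be partly or wholly outside the frame — a crop-and-rescale.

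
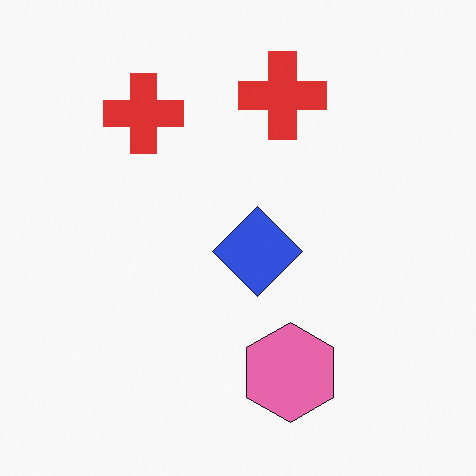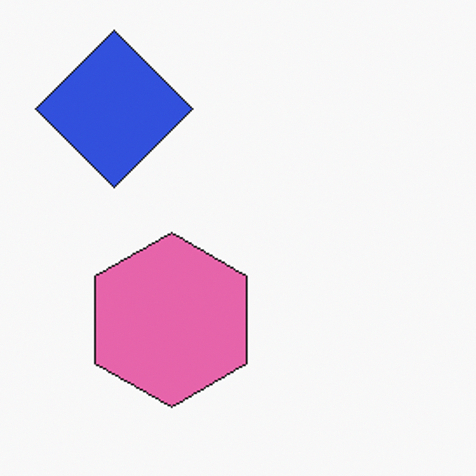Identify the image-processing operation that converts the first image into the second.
Cropped to a noticeably smaller region and rescaled.

The visible shapes are larger and the field of view is narrower; shapes near the original edges may be partly or wholly outside the frame — a crop-and-rescale.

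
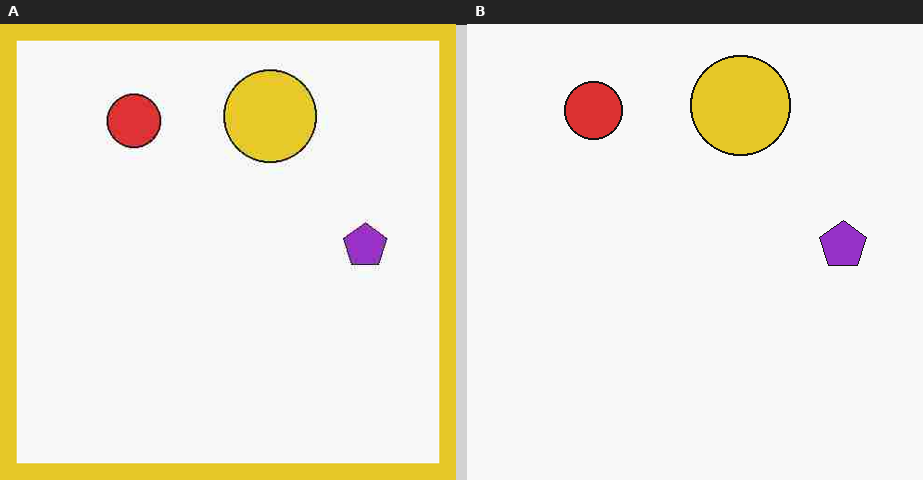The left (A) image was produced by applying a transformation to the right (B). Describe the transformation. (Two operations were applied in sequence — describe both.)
Heavily JPEG-compressed with obvious blocking artifacts, then framed with a yellow border.

Blocky 8×8 compression artifacts appear around shape edges and the flat background shows ringing — characteristic JPEG degradation. A solid yellow frame runs around the edge of the left (A) image, with the content slightly shrunk inside it.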